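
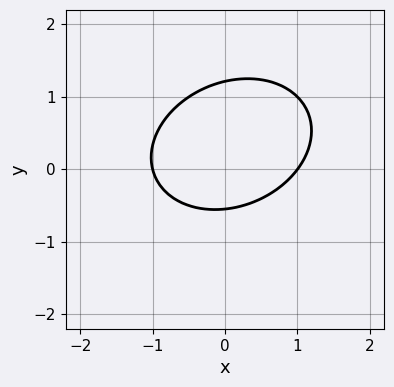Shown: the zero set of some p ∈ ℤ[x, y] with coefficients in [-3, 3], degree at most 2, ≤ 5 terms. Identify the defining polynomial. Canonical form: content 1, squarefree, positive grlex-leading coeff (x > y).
2*x^2 - x*y + 3*y^2 - 2*y - 2

The degree is 2 — no degree-1 curve has this shape.
Reading off the gridlines: among the integer gridlines, it crosses the x-axis at x ∈ {-1, 1}.
Assembling these constraints gives the stated polynomial.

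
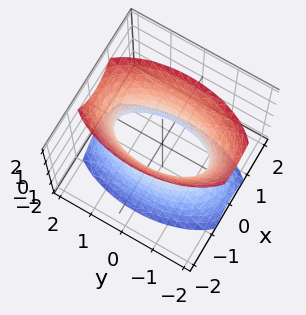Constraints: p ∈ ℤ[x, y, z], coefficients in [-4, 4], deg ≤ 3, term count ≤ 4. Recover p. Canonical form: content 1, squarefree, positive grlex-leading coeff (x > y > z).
3*x^2 + y^2 - z^2 - 2

deg p = 2.
Symmetries: the x ↦ −x reflection is a symmetry, so x appears only in even powers; it's symmetric under z → −z, forcing even powers of z; the y ↦ −y reflection is a symmetry, so y appears only in even powers.
From the axis intercepts and sections: it misses every integer gridline on the z-axis.
These observations pin down the coefficients.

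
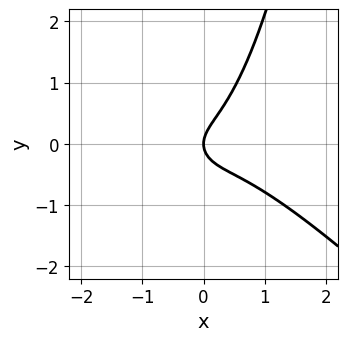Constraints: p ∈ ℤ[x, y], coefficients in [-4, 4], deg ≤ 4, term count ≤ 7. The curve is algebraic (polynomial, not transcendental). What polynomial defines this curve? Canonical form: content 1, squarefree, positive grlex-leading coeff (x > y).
3*x^3 + 3*x^2*y + x*y - 3*y^2 + 2*x

Degree: the shape is more complex than any degree-2 curve, so deg p = 3.
Observable constraints: it crosses the y-axis at the gridline y = 0; one x-axis crossing is at x = 0.
Together with the visible shape, these determine p as stated.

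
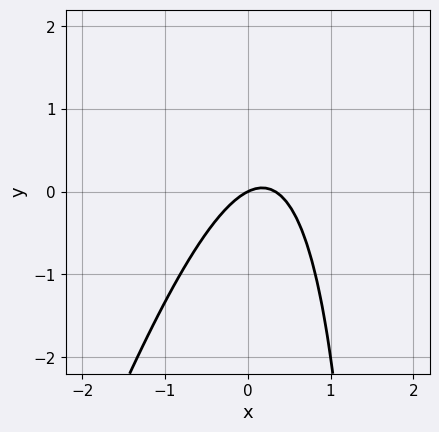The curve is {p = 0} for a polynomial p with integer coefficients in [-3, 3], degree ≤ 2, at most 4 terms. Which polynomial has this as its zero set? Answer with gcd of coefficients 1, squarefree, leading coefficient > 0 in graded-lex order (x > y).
3*x^2 - x*y - x + 2*y

Degree: a generic line meets the curve in up to 2 points, so deg p = 2.
From the axis intercepts and sections: one x-axis crossing is at x = 0; it crosses the y-axis at the gridline y = 0.
Solving for integer coefficients yields p as stated.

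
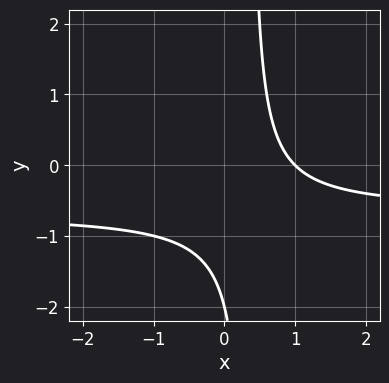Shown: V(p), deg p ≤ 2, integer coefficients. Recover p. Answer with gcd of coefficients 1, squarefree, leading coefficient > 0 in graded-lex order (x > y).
3*x*y + 2*x - y - 2

1. deg p = 2. No degree-1 curve has this shape.
2. Against the integer gridlines: it meets the y-axis at y = -2 (among the integer gridlines); one x-axis crossing is at x = 1.
3. Solving for integer coefficients yields p as stated.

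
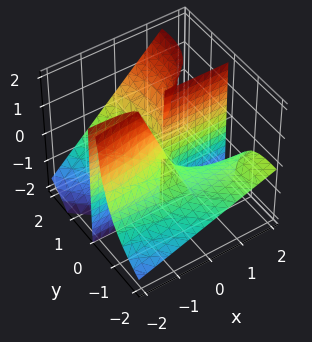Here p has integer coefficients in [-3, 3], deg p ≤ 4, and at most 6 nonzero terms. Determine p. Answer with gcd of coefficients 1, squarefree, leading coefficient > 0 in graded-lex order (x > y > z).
2*x*y^2 + y^3 - 3*y^2*z + 2*x*y

(a) deg p = 3. A generic line meets the surface in up to 3 points.
(b) From the axis intercepts and sections: the visible z-axis segment lies entirely on the surface; every point of the x-axis in the box is on the surface; it meets the y-axis at y = 0 (among the integer gridlines).
(c) These observations pin down the coefficients.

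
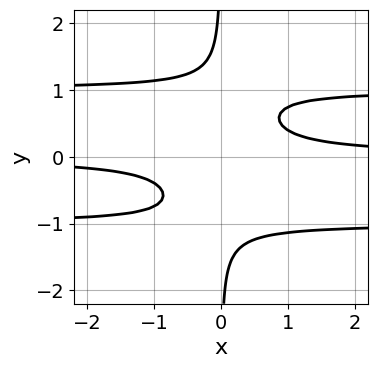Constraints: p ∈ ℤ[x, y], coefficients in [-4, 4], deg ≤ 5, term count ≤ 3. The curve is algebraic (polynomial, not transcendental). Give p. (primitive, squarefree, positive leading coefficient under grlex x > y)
First, degree: a generic line meets the curve in up to 4 points, so deg p = 4.
Then, reading off the gridlines: no x-intercept at any integer in the box; the curve avoids every integer y-axis point in the box.
Finally, these observations pin down the coefficients.

3*x*y^3 - 3*x*y + 1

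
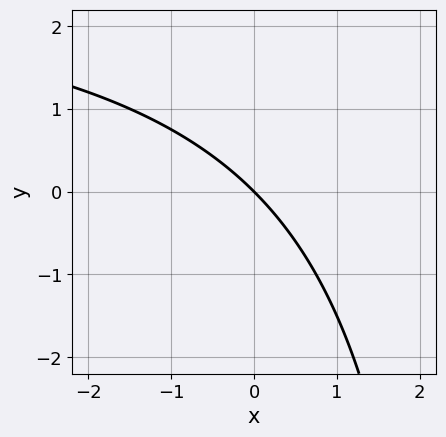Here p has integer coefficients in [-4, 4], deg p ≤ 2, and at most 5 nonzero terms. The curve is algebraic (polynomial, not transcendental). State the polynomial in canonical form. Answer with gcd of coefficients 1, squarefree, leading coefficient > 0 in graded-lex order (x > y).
1. The degree is 2 — no degree-1 curve has this shape.
2. Checking where it meets the axes: one y-axis crossing is at y = 0; it crosses the x-axis at the gridline x = 0.
3. These observations pin down the coefficients.

x*y - 3*x - 3*y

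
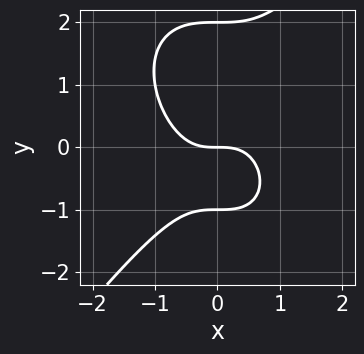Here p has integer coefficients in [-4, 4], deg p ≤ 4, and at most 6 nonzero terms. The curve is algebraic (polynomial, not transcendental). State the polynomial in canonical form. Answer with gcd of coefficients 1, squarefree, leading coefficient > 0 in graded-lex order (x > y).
2*x^3 - y^3 + y^2 + 2*y

(a) The degree is 3 — the shape is more complex than any degree-2 curve.
(b) Reading off the gridlines: the y-axis gridline crossings are at y ∈ {-1, 0, 2}; it crosses the x-axis at the gridline x = 0.
(c) Fitting integer coefficients to these (and the overall shape) gives p.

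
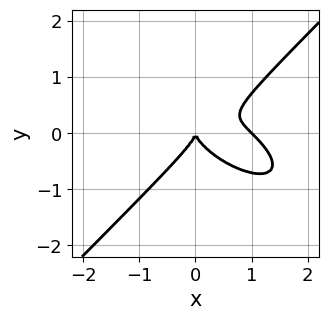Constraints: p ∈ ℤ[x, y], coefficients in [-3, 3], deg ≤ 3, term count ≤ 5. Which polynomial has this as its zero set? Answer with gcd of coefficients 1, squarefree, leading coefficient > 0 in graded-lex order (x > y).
The degree is 3 — the shape is more complex than any degree-2 curve.
Reading off the gridlines: among the integer gridlines, it crosses the x-axis at x ∈ {0, 1}; one y-axis crossing is at y = 0.
Matching integer coefficients to the picture gives p.

x^3 + x^2*y - 2*y^3 - x^2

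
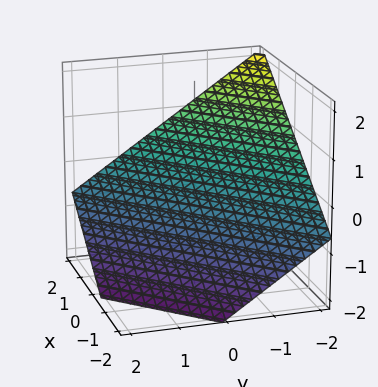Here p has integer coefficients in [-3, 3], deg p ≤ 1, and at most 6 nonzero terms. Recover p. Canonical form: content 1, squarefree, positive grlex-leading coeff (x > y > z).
2*x - 2*y - 3*z - 2

First, degree: every cross-section is a straight line — this is a plane, so deg p = 1.
Then, from the visible intercepts: it meets the x-axis at x = 1 (among the integer gridlines); it meets the y-axis at y = -1 (among the integer gridlines).
Finally, together with the visible shape, these determine p as stated.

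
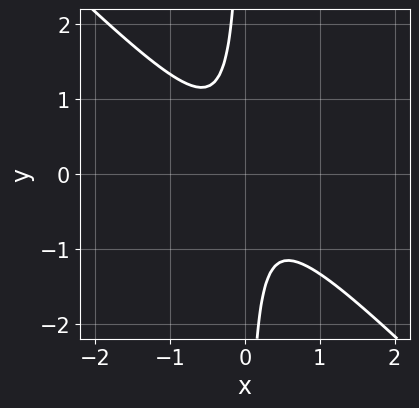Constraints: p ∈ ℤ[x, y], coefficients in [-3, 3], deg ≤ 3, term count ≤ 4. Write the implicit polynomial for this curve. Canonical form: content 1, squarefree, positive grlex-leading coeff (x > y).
1. The degree is 2 — a generic line meets the curve in up to 2 points.
2. Checking where it meets the axes: it misses every integer gridline on the x-axis; no y-intercept at any integer in the box.
3. The integer polynomial consistent with all of this is the stated p.

3*x^2 + 3*x*y + 1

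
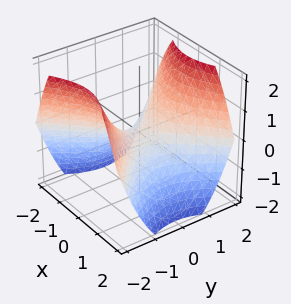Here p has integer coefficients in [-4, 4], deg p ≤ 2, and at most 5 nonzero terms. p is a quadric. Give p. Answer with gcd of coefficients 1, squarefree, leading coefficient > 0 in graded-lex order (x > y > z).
2*x^2 - 2*y^2 + 3*z

1. The degree is 2 — a hyperbolic paraboloid; a quadric.
2. Symmetries: the y ↦ −y reflection is a symmetry, so y appears only in even powers; mirror symmetry x ↦ −x ⇒ only even powers of x.
3. From the visible intercepts: it crosses the y-axis at the gridline y = 0; one z-axis crossing is at z = 0; one x-axis crossing is at x = 0.
4. Together with the visible shape, these determine p as stated.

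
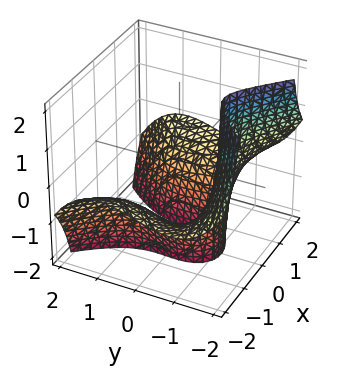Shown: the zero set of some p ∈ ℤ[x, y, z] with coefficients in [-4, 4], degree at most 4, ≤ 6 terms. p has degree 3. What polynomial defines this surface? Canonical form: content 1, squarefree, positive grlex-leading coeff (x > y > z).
First, the degree is 3 — no degree-2 surface has this shape.
Then, reading off the gridlines: it misses every integer gridline on the z-axis; no x-intercept at any integer in the box.
Finally, solving for integer coefficients yields p as stated.

x^2*y - 3*x^2*z - 2*y^3 - 3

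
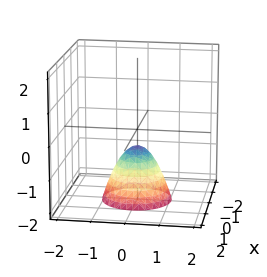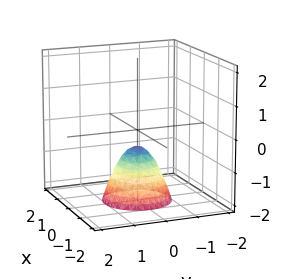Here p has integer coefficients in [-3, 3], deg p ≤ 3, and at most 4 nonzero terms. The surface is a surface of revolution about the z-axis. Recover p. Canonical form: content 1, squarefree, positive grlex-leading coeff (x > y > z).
3*x^2 + 3*y^2 + 2*z + 1

(a) The degree is 2 — no degree-1 surface has this shape.
(b) By symmetry, the surface is invariant under rotation about z: p = q(x² + y², z).
(c) Against the integer gridlines: it misses every integer gridline on the x-axis; a circular section at z = -1 has radius between 0 and 1; no y-intercept at any integer in the box.
(d) These observations pin down the coefficients.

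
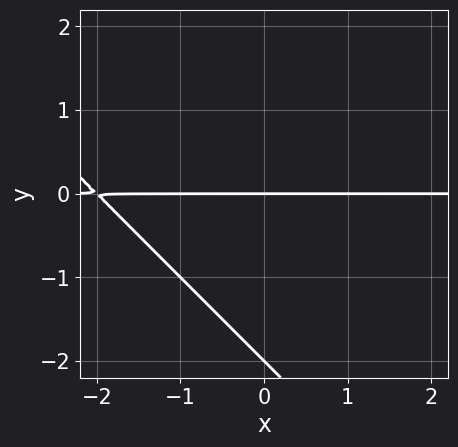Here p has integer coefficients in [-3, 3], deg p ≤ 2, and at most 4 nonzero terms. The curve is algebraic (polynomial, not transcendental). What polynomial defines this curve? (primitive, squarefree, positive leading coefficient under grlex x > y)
(a) deg p = 2.
(b) From the axis intercepts and sections: the y-axis gridline crossings are at y ∈ {-2, 0}; the visible x-axis segment lies entirely on the curve.
(c) Putting this together gives p.

x*y + y^2 + 2*y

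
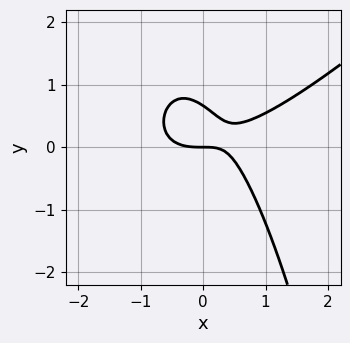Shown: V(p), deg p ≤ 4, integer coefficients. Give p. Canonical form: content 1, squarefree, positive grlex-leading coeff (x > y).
First, deg p = 3. A generic line meets the curve in up to 3 points.
Next, from the axis intercepts and sections: one y-axis crossing is at y = 0; it meets the x-axis at x = 0 (among the integer gridlines).
Finally, these observations pin down the coefficients.

2*x^3 - 2*x^2*y - 2*x*y - 3*y^2 + 2*y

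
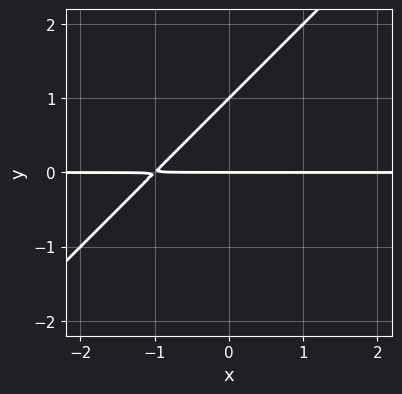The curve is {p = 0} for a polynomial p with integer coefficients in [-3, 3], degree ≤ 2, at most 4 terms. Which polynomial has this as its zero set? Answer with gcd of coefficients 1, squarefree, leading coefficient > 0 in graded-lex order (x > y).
1. The degree is 2 — a generic line meets the curve in up to 2 points.
2. Checking where it meets the axes: the y-axis gridline crossings are at y ∈ {0, 1}; the visible x-axis segment lies entirely on the curve.
3. Fitting integer coefficients to these (and the overall shape) gives p.

x*y - y^2 + y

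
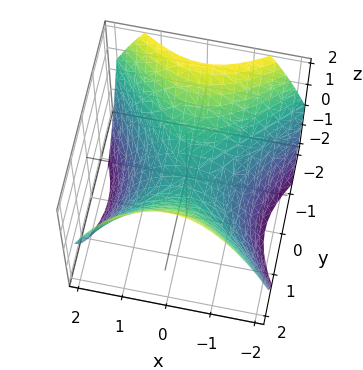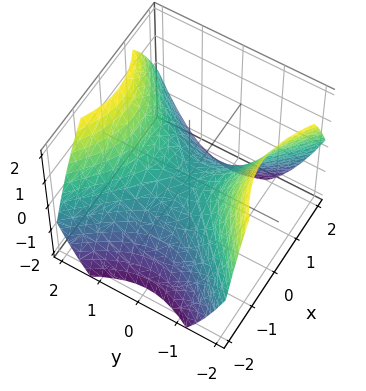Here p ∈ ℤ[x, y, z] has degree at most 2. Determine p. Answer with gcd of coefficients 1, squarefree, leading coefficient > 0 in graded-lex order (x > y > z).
2*x^2 - 2*y^2 + 3*z

1. deg p = 2. A saddle surface; a quadric.
2. Symmetries: the x ↦ −x reflection is a symmetry, so x appears only in even powers; the y ↦ −y reflection is a symmetry, so y appears only in even powers.
3. Observable constraints: it meets the x-axis at x = 0 (among the integer gridlines); it meets the z-axis at z = 0 (among the integer gridlines); one y-axis crossing is at y = 0.
4. Together with the visible shape, these determine p as stated.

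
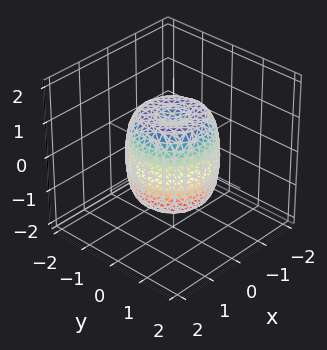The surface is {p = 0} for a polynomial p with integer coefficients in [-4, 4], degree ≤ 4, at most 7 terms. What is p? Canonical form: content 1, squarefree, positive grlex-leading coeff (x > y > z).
(a) deg p = 4.
(b) By symmetry, the surface is invariant under rotation about z: p = q(x² + y², z).
(c) Reading off the gridlines: among the integer gridlines, it crosses the z-axis at z ∈ {-1, 1}; a circular section at z = 1 has radius exactly 1.
(d) The integer polynomial consistent with all of this is the stated p.

2*x^4 + 4*x^2*y^2 + 2*y^4 - 2*x^2 - 2*y^2 + z^2 - 1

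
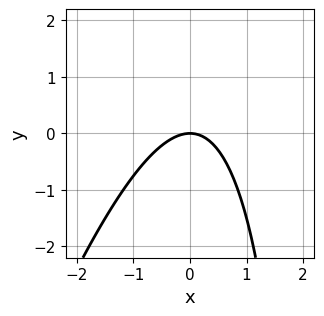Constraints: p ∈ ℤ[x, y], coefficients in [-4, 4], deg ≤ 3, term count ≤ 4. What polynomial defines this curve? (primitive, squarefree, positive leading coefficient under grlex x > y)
3*x^2 - x*y + 3*y

(a) The degree is 2 — the shape is more complex than any degree-1 curve.
(b) Checking where it meets the axes: it meets the y-axis at y = 0 (among the integer gridlines); it meets the x-axis at x = 0 (among the integer gridlines).
(c) Assembling these constraints gives the stated polynomial.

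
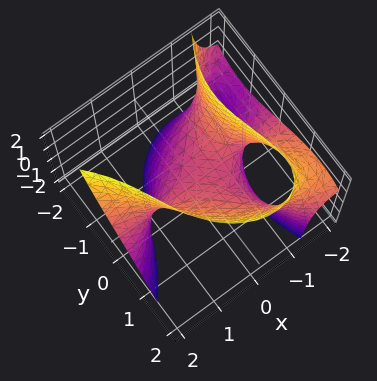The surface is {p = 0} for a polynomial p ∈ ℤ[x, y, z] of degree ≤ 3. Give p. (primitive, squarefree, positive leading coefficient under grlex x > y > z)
(a) Degree: the shape is more complex than any degree-2 surface, so deg p = 3.
(b) Observable constraints: one z-axis crossing is at z = 0; every point of the x-axis in the box is on the surface; it crosses the y-axis at the gridline y = 0.
(c) These observations pin down the coefficients.

2*x^2*z + y^3 + 3*x*y + y - 3*z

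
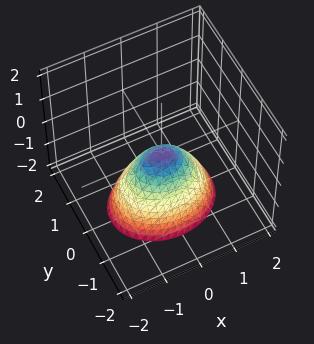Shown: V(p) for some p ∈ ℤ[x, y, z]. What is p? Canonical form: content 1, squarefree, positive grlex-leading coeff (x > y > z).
2*x^2 + 3*y^2 + 2*z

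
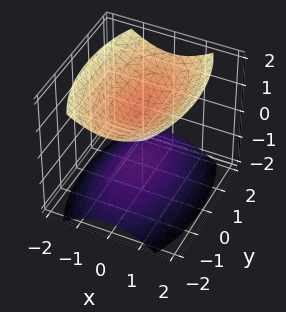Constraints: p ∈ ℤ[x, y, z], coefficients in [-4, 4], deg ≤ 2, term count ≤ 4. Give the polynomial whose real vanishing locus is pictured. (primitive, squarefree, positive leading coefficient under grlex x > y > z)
3*x^2 + y^2 - 3*z^2 + 3

1. The picture has 2 separate pieces. Treating them together as one polynomial.
2. The degree is 2 — two sheets facing apart; a quadric.
3. Symmetries: mirror symmetry x ↦ −x ⇒ only even powers of x; mirror symmetry y ↦ −y ⇒ only even powers of y; mirror symmetry z ↦ −z ⇒ only even powers of z.
4. Against the integer gridlines: it misses every integer gridline on the x-axis; among the integer gridlines, it crosses the z-axis at z ∈ {-1, 1}; it misses every integer gridline on the y-axis.
5. Fitting integer coefficients to these (and the overall shape) gives p.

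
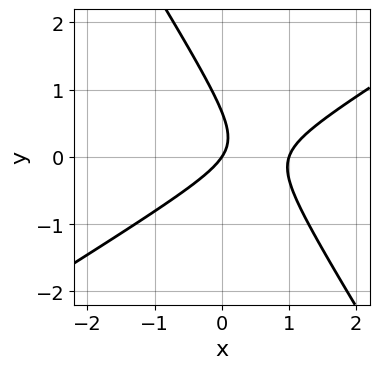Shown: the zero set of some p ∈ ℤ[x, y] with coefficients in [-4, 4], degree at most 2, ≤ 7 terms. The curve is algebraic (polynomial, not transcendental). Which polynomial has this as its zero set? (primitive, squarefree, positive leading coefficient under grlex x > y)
(a) deg p = 2.
(b) From the axis intercepts and sections: the x-axis gridline crossings are at x ∈ {0, 1}; it meets the y-axis at y = 0 (among the integer gridlines).
(c) Together with the visible shape, these determine p as stated.

3*x^2 - 3*x*y - 3*y^2 - 3*x + 2*y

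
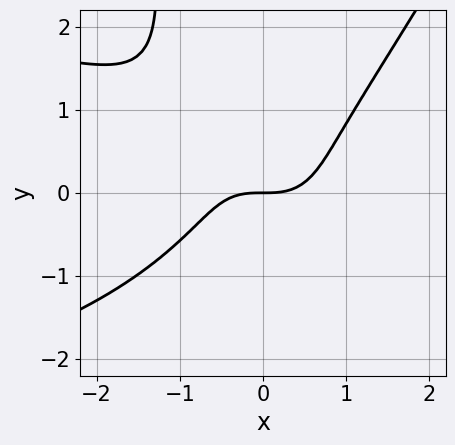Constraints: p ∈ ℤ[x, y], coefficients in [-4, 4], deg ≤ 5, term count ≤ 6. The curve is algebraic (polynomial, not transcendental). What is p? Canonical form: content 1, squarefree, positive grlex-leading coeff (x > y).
1. The degree is 4 — a generic line meets the curve in up to 4 points.
2. Against the integer gridlines: it crosses the y-axis at the gridline y = 0; it crosses the x-axis at the gridline x = 0.
3. Fitting integer coefficients to these (and the overall shape) gives p.

2*x^2*y^2 - x*y^3 + 2*x^3 - 2*y^3 - 2*y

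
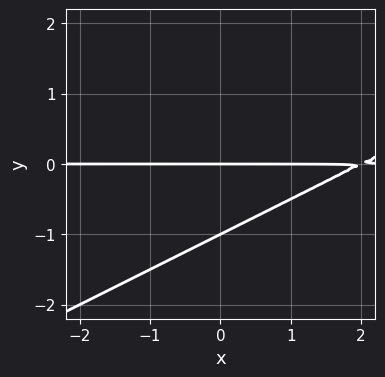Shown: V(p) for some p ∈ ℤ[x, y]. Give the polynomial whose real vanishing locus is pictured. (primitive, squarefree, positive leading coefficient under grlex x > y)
1. deg p = 2. No degree-1 curve has this shape.
2. Reading off the gridlines: the visible x-axis segment lies entirely on the curve; the y-axis gridline crossings are at y ∈ {-1, 0}.
3. Matching integer coefficients to the picture gives p.

x*y - 2*y^2 - 2*y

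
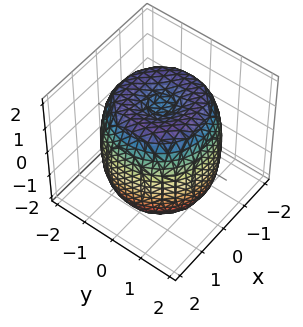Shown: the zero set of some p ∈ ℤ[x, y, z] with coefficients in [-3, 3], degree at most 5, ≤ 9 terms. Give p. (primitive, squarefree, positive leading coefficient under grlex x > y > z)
The degree is 4 — the shape is more complex than any degree-3 surface.
Symmetry: every cross-section ⟂ z is a circle, so x, y appear only via x² + y².
From the visible intercepts: a circular section at z = 1 has radius between 1 and 2.
Assembling these constraints gives the stated polynomial.

x^4 + 2*x^2*y^2 + y^4 - 2*x^2 - 2*y^2 + z^2 - 2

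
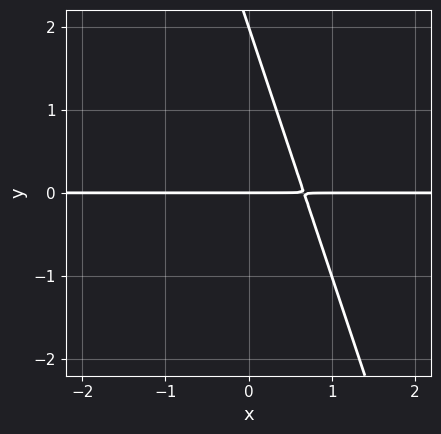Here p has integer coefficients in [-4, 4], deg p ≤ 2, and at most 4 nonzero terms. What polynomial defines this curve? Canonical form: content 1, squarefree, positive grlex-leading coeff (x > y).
deg p = 2. The shape is more complex than any degree-1 curve.
Checking where it meets the axes: every point of the x-axis in the box is on the curve; the y-axis gridline crossings are at y ∈ {0, 2}.
Together with the visible shape, these determine p as stated.

3*x*y + y^2 - 2*y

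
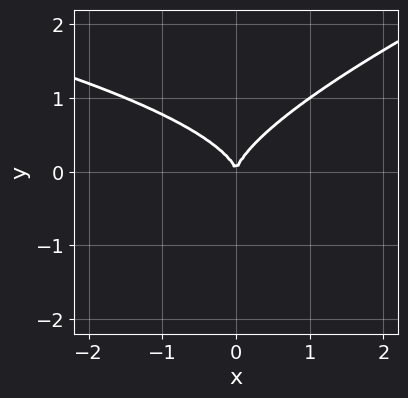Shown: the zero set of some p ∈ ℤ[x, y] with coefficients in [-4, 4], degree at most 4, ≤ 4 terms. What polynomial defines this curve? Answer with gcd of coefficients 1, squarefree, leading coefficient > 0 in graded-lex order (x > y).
deg p = 3. The shape is more complex than any degree-2 curve.
From the axis intercepts and sections: it crosses the x-axis at the gridline x = 0; it crosses the y-axis at the gridline y = 0.
Putting this together gives p.

x*y^2 - 3*y^3 + 2*x^2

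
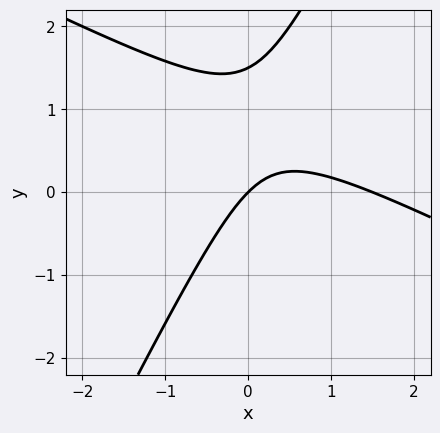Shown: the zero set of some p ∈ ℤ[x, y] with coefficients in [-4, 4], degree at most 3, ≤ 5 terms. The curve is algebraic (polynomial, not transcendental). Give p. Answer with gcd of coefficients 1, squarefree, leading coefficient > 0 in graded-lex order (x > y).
2*x^2 + 3*x*y - 2*y^2 - 3*x + 3*y

First, the degree is 2 — a generic line meets the curve in up to 2 points.
Then, checking where it meets the axes: it crosses the y-axis at the gridline y = 0; one x-axis crossing is at x = 0.
Finally, these observations pin down the coefficients.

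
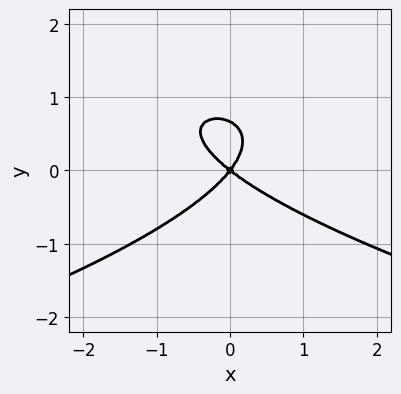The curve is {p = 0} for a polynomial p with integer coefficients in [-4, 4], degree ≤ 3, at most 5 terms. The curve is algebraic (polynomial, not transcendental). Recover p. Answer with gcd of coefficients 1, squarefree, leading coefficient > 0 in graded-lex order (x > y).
First, degree: no degree-2 curve has this shape, so deg p = 3.
Then, checking where it meets the axes: it crosses the x-axis at the gridline x = 0; it meets the y-axis at y = 0 (among the integer gridlines).
Finally, matching integer coefficients to the picture gives p.

3*y^3 + 2*x^2 + x*y - 2*y^2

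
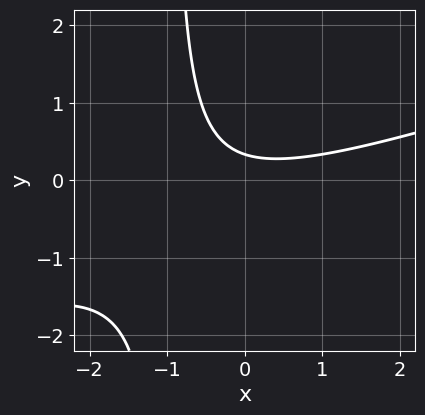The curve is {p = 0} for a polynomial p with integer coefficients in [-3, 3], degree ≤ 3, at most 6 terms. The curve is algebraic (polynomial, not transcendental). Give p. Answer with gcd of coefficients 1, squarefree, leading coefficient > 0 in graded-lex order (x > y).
Degree: the shape is more complex than any degree-1 curve, so deg p = 2.
From the axis intercepts and sections: it misses every integer gridline on the x-axis.
Putting this together gives p.

x^2 - 3*x*y - 3*y + 1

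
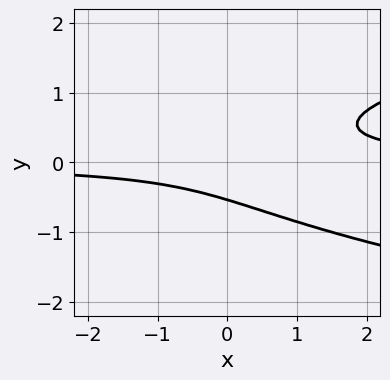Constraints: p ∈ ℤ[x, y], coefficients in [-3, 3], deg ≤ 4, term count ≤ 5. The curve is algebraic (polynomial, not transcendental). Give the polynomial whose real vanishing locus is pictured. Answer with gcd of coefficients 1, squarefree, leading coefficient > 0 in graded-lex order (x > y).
3*y^3 - 2*x*y + y + 1

1. The degree is 3 — no degree-2 curve has this shape.
2. Checking where it meets the axes: no x-intercept at any integer in the box.
3. Fitting integer coefficients to these (and the overall shape) gives p.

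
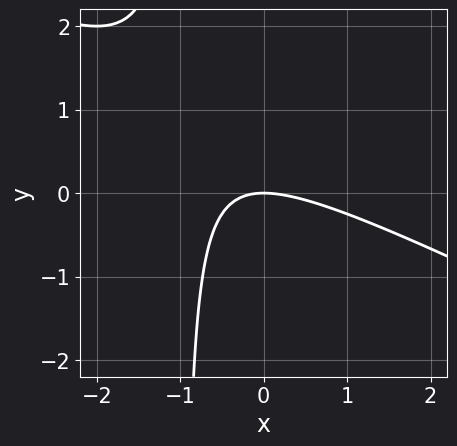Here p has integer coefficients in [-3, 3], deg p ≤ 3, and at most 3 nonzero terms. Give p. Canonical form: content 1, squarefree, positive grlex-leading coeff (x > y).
x^2 + 2*x*y + 2*y

First, the degree is 2 — no degree-1 curve has this shape.
Next, from the axis intercepts and sections: it crosses the x-axis at the gridline x = 0; it meets the y-axis at y = 0 (among the integer gridlines).
Finally, these observations pin down the coefficients.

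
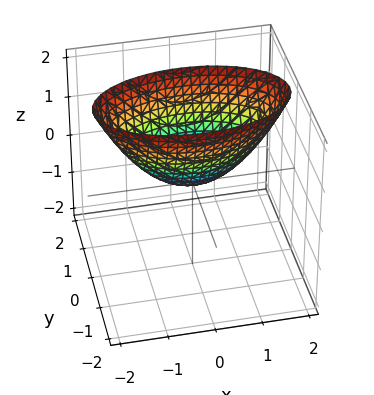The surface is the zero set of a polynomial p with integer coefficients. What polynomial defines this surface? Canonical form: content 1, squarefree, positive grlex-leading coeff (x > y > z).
x^2 + 3*y^2 - 2*z

1. The degree is 2 — a paraboloid; a quadric.
2. Symmetries: mirror symmetry y ↦ −y ⇒ only even powers of y; the x ↦ −x reflection is a symmetry, so x appears only in even powers.
3. From the visible intercepts: it crosses the x-axis at the gridline x = 0; it crosses the z-axis at the gridline z = 0; it meets the y-axis at y = 0 (among the integer gridlines).
4. These observations pin down the coefficients.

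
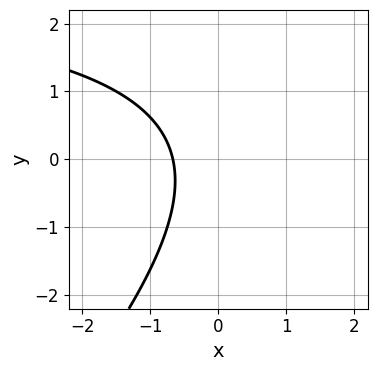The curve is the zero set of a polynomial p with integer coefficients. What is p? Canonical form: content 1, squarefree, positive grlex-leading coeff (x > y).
1. The degree is 2 — a generic line meets the curve in up to 2 points.
2. Against the integer gridlines: it misses every integer gridline on the y-axis.
3. Putting this together gives p.

x*y - y^2 - 3*x - 2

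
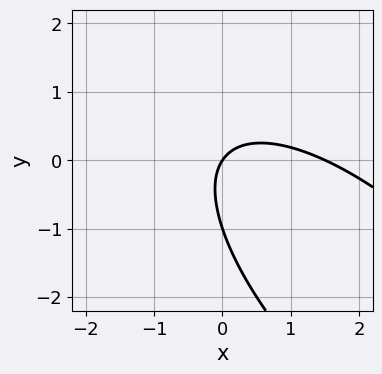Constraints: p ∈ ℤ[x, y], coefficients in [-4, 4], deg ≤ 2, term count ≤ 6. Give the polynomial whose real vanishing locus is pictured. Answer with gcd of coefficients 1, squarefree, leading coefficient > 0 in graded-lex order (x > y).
2*x^2 + 3*x*y + 2*y^2 - 3*x + 2*y

First, the degree is 2 — no degree-1 curve has this shape.
Next, observable constraints: it crosses the x-axis at the gridline x = 0; the y-axis gridline crossings are at y ∈ {-1, 0}.
Finally, putting this together gives p.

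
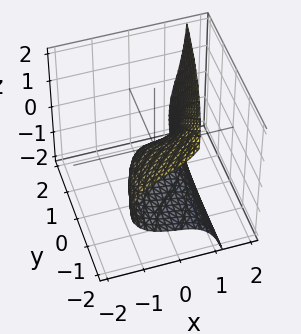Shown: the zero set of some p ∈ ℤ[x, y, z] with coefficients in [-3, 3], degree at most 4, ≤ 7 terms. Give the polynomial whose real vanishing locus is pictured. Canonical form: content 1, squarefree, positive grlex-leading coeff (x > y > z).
2*x^3 + 2*x*z^2 - y*z - 3*z^2 - 2*y

deg p = 3. A generic line meets the surface in up to 3 points.
From the visible intercepts: one z-axis crossing is at z = 0; one x-axis crossing is at x = 0.
Assembling these constraints gives the stated polynomial.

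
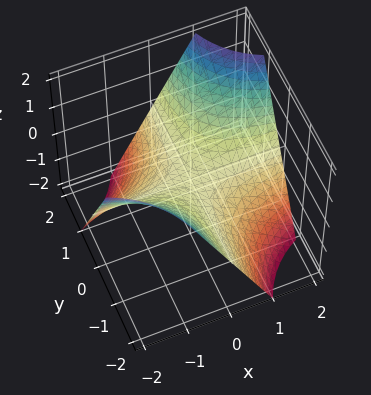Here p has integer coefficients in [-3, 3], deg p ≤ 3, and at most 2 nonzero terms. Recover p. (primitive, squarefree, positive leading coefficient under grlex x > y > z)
1. The degree is 2 — a hyperbolic paraboloid; a quadric.
2. Observable constraints: the visible y-axis segment lies entirely on the surface; every point of the x-axis in the box is on the surface.
3. The integer polynomial consistent with all of this is the stated p.

x*y - z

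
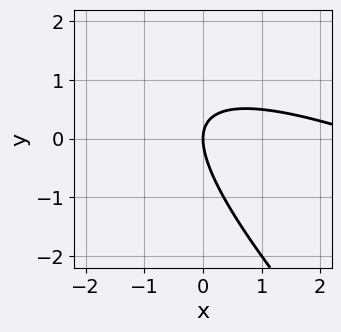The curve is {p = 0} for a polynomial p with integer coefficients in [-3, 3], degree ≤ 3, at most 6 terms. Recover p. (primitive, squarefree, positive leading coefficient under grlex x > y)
x^2 + 3*x*y + 2*y^2 - 3*x

1. The degree is 2 — a generic line meets the curve in up to 2 points.
2. From the axis intercepts and sections: it meets the x-axis at x = 0 (among the integer gridlines); it meets the y-axis at y = 0 (among the integer gridlines).
3. The integer polynomial consistent with all of this is the stated p.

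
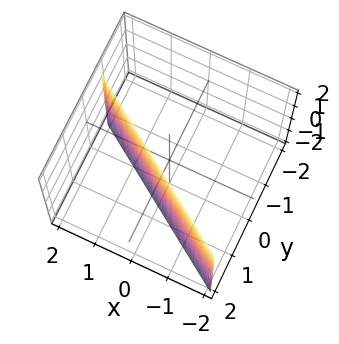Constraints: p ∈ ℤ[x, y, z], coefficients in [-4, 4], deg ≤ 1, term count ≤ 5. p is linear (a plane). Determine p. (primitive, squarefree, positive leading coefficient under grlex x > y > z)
2*x + 3*y - 2

(a) Degree: the surface is flat (a plane), so deg p = 1.
(b) Reading off the gridlines: it meets the x-axis at x = 1 (among the integer gridlines); the surface avoids every integer z-axis point in the box.
(c) Assembling these constraints gives the stated polynomial.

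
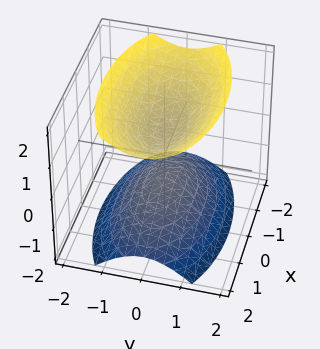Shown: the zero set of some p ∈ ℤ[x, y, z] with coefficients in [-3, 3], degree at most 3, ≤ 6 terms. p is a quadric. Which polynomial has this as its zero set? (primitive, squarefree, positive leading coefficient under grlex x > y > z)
x^2 + 3*y^2 - 2*z^2 + 1

1. The picture has 2 separate pieces.
2. Degree: two sheets facing apart; a quadric, so deg p = 2.
3. Symmetries: it's symmetric under x → −x, forcing even powers of x; it's symmetric under z → −z, forcing even powers of z; the y ↦ −y reflection is a symmetry, so y appears only in even powers.
4. Against the integer gridlines: the surface avoids every integer y-axis point in the box; it misses every integer gridline on the x-axis.
5. Fitting integer coefficients to these (and the overall shape) gives p.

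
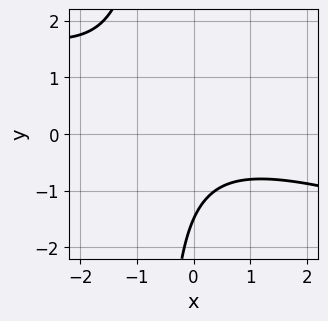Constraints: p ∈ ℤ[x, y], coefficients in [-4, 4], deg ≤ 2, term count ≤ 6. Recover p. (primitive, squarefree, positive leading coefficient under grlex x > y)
x^2 + 3*x*y + 2*y + 3

(a) The degree is 2 — no degree-1 curve has this shape.
(b) Against the integer gridlines: no x-intercept at any integer in the box.
(c) Fitting integer coefficients to these (and the overall shape) gives p.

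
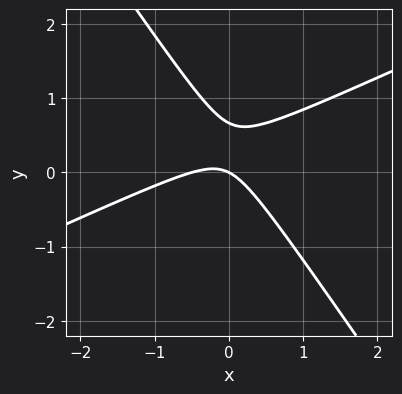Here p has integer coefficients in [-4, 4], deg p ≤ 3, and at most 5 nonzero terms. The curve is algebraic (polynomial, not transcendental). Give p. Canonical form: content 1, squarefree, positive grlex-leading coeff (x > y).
1. Degree: the shape is more complex than any degree-1 curve, so deg p = 2.
2. Observable constraints: it crosses the y-axis at the gridline y = 0; it meets the x-axis at x = 0 (among the integer gridlines).
3. Fitting integer coefficients to these (and the overall shape) gives p.

2*x^2 - 3*x*y - 3*y^2 + x + 2*y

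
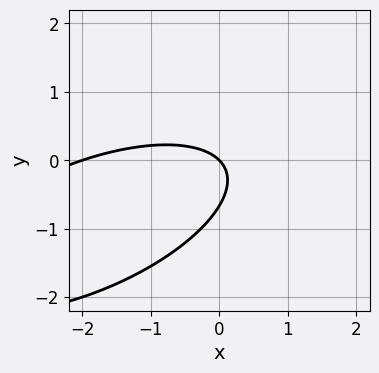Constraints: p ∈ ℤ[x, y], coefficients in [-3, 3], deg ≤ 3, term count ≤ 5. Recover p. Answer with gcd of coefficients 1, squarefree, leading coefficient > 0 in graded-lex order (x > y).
x^2 - 2*x*y + 3*y^2 + 2*x + 2*y

(a) Degree: a generic line meets the curve in up to 2 points, so deg p = 2.
(b) Reading off the gridlines: the x-axis gridline crossings are at x ∈ {-2, 0}; one y-axis crossing is at y = 0.
(c) These observations pin down the coefficients.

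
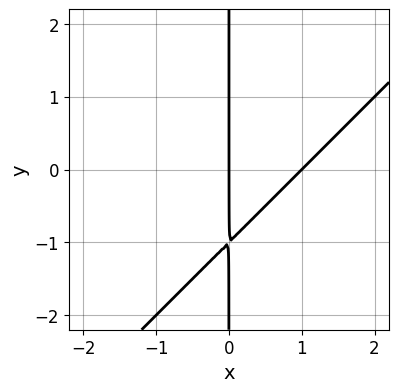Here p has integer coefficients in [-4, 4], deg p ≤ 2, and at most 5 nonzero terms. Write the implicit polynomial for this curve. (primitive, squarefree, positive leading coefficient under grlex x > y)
x^2 - x*y - x

1. The degree is 2 — no degree-1 curve has this shape.
2. Observable constraints: the visible y-axis segment lies entirely on the curve; the x-axis gridline crossings are at x ∈ {0, 1}.
3. Matching integer coefficients to the picture gives p.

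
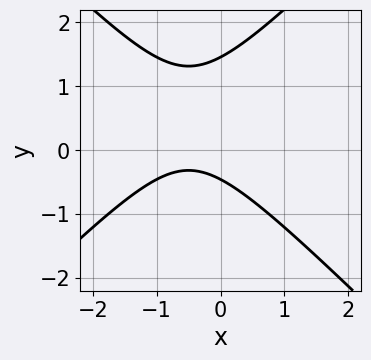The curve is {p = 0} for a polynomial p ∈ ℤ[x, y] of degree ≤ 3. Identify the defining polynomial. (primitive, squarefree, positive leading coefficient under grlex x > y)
First, deg p = 2. No degree-1 curve has this shape.
Then, from the visible intercepts: no x-intercept at any integer in the box.
Finally, assembling these constraints gives the stated polynomial.

3*x^2 - 3*y^2 + 3*x + 3*y + 2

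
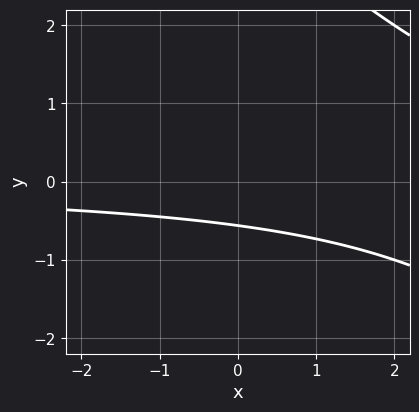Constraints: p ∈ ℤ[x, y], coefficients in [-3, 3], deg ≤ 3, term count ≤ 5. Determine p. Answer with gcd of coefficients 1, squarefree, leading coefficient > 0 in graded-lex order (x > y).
x*y + y^2 - 3*y - 2

1. deg p = 2. A generic line meets the curve in up to 2 points.
2. Reading off the gridlines: it misses every integer gridline on the x-axis.
3. Matching integer coefficients to the picture gives p.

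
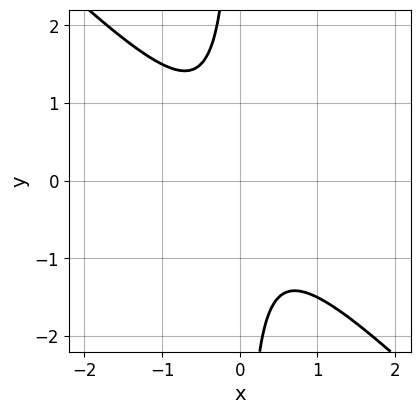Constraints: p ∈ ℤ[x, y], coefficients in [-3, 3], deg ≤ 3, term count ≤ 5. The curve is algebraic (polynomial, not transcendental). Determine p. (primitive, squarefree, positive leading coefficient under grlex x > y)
1. The degree is 2 — no degree-1 curve has this shape.
2. Observable constraints: no y-intercept at any integer in the box; no x-intercept at any integer in the box.
3. Assembling these constraints gives the stated polynomial.

2*x^2 + 2*x*y + 1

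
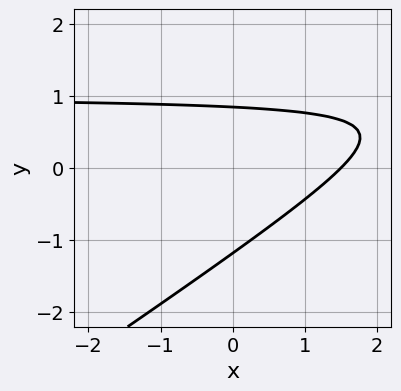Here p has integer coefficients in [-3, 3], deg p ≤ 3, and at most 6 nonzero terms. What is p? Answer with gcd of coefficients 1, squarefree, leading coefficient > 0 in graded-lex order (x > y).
The degree is 2 — no degree-1 curve has this shape.
Solving for integer coefficients yields p as stated.

2*x*y - 3*y^2 - 2*x - y + 3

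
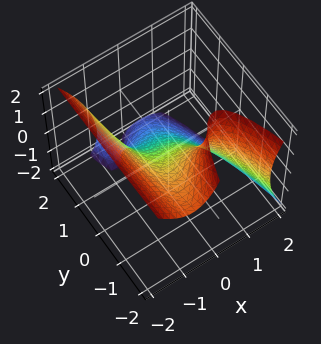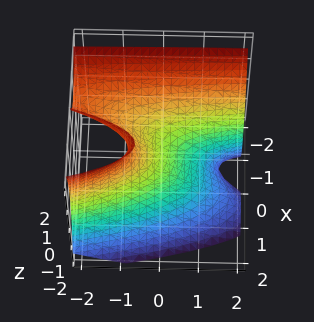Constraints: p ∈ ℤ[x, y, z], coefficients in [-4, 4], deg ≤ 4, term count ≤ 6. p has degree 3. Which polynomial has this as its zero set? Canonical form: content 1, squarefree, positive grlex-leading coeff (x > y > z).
(a) deg p = 3. A generic line meets the surface in up to 3 points.
(b) Observable constraints: one y-axis crossing is at y = 0; it meets the x-axis at x = 0 (among the integer gridlines); it meets the z-axis at z = 0 (among the integer gridlines).
(c) Solving for integer coefficients yields p as stated.

2*x^3 - x*z^2 + x*y + 2*y + 2*z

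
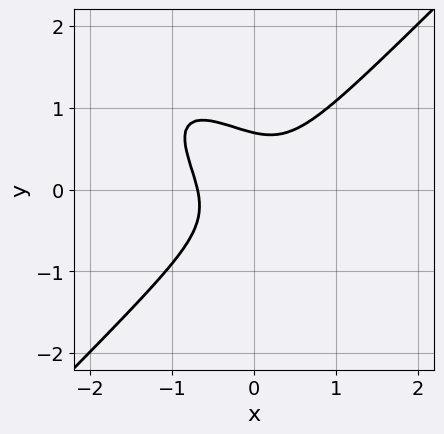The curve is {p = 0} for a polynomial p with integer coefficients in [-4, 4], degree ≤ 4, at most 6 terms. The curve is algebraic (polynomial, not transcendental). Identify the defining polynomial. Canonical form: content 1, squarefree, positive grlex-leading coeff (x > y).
3*x^3 + 2*x^2*y - 2*x*y^2 - 3*y^3 + 1

First, the degree is 3 — the shape is more complex than any degree-2 curve.
Finally, matching integer coefficients to the picture gives p.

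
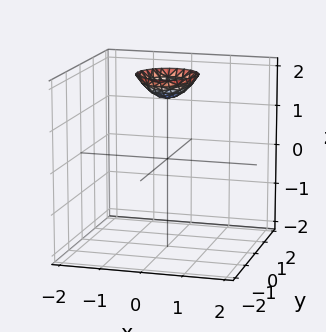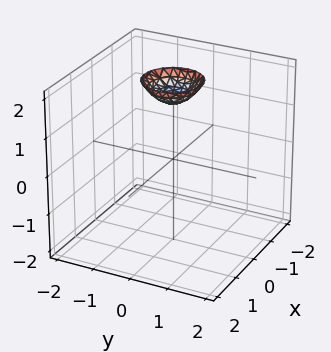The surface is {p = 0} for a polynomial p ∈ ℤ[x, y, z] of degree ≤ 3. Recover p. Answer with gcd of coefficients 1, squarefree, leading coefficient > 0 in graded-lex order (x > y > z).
Degree: the shape is more complex than any degree-1 surface, so deg p = 2.
Symmetries: the surface is invariant under rotation about z: p = q(x² + y², z).
From the axis intercepts and sections: the surface avoids every integer x-axis point in the box; a circular section at z = 2 has radius between 0 and 1.
Together with the visible shape, these determine p as stated.

2*x^2 + 2*y^2 - 2*z + 3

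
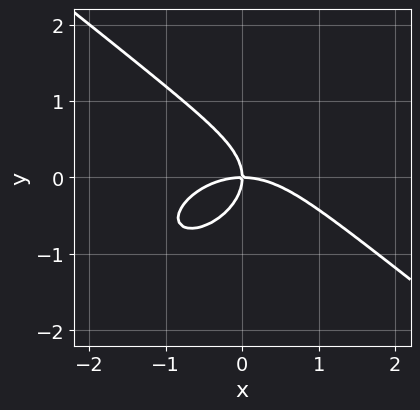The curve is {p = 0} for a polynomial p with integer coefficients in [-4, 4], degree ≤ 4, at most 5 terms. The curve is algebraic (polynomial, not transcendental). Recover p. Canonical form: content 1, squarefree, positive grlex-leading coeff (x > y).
x^3 + 2*y^3 + 2*x*y

First, degree: no degree-2 curve has this shape, so deg p = 3.
Next, against the integer gridlines: it meets the y-axis at y = 0 (among the integer gridlines); it meets the x-axis at x = 0 (among the integer gridlines).
Finally, matching integer coefficients to the picture gives p.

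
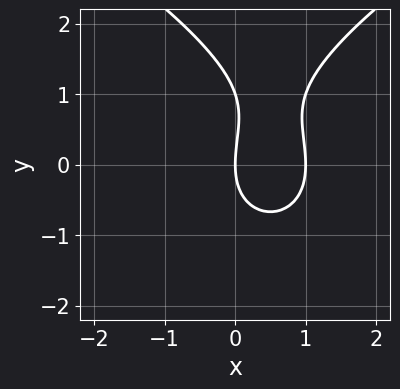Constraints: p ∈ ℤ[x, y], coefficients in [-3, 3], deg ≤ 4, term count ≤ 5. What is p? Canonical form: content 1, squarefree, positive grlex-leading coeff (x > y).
y^3 - 3*x^2 - y^2 + 3*x

1. The degree is 3 — the shape is more complex than any degree-2 curve.
2. From the visible intercepts: among the integer gridlines, it crosses the x-axis at x ∈ {0, 1}; the y-axis gridline crossings are at y ∈ {0, 1}.
3. Putting this together gives p.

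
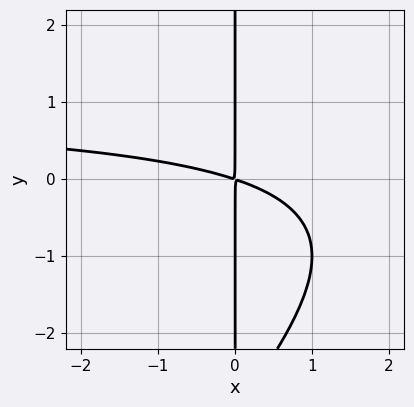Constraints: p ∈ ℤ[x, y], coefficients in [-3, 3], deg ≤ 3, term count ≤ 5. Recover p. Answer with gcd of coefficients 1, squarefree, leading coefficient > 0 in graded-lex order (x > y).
x^2*y - x*y^2 - x^2 - 3*x*y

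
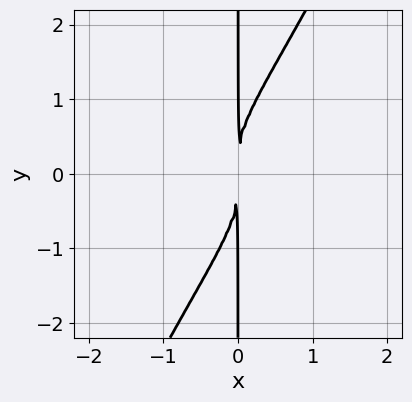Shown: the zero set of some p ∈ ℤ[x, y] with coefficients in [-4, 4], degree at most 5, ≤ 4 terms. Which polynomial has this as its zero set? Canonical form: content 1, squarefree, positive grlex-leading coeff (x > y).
(a) Degree: the shape is more complex than any degree-3 curve, so deg p = 4.
(b) Checking where it meets the axes: every point of the y-axis in the box is on the curve.
(c) The integer polynomial consistent with all of this is the stated p.

2*x^2*y^2 - x*y^3 + 2*x^2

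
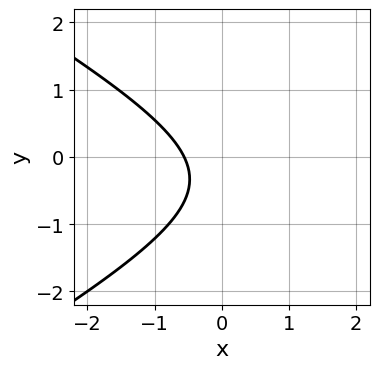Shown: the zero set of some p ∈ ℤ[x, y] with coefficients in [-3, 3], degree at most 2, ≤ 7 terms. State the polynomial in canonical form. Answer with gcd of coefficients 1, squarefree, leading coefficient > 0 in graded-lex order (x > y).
x^2 - 3*y^2 - 3*x - 2*y - 2

(a) deg p = 2. A generic line meets the curve in up to 2 points.
(b) From the visible intercepts: it misses every integer gridline on the y-axis.
(c) These observations pin down the coefficients.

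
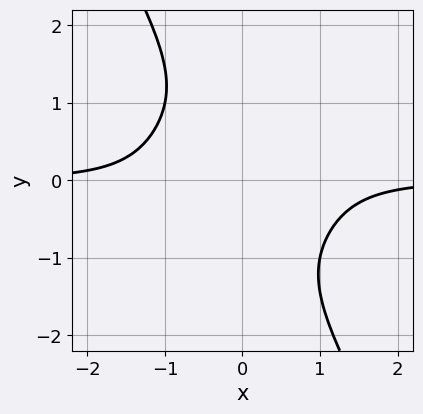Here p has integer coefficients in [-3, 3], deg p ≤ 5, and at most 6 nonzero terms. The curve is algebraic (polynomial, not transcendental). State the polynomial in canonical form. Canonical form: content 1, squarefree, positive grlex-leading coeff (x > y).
3*x^3*y + x*y^3 + y^4 + 3

First, degree: the shape is more complex than any degree-3 curve, so deg p = 4.
Next, checking where it meets the axes: no y-intercept at any integer in the box; it misses every integer gridline on the x-axis.
Finally, assembling these constraints gives the stated polynomial.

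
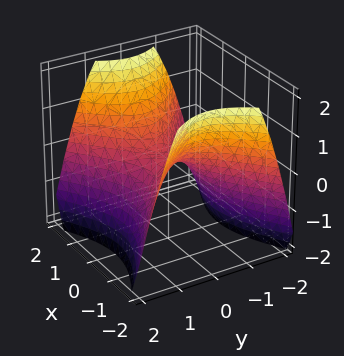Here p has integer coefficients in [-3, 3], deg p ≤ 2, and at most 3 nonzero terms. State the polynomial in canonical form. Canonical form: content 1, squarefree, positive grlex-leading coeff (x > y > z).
First, degree: a hyperbolic paraboloid; a quadric, so deg p = 2.
Next, symmetries: mirror symmetry y ↦ −y ⇒ only even powers of y; it's symmetric under x → −x, forcing even powers of x.
Then, checking where it meets the axes: it meets the y-axis at y = 0 (among the integer gridlines); it crosses the z-axis at the gridline z = 0.
Finally, together with the visible shape, these determine p as stated.

2*x^2 - 3*y^2 - 3*z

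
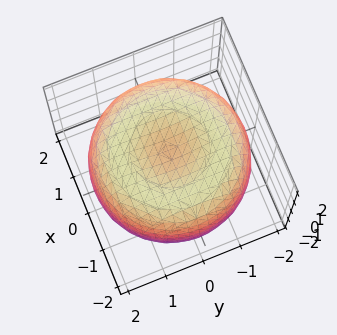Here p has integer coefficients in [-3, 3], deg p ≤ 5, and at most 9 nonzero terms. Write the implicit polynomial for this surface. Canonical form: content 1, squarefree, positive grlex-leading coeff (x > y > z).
x^4 + 2*x^2*y^2 + y^4 - 3*x^2 - 3*y^2 + 3*z^2 - 3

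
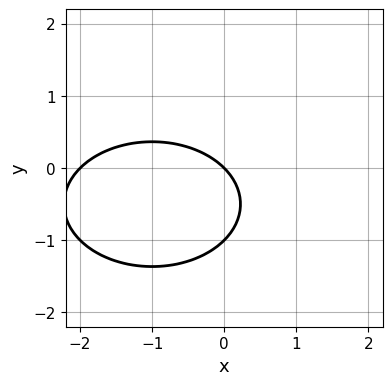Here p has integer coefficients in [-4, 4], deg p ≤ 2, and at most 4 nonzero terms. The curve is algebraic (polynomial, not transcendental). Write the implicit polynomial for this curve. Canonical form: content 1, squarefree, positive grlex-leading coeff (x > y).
deg p = 2. A generic line meets the curve in up to 2 points.
Against the integer gridlines: among the integer gridlines, it crosses the y-axis at y ∈ {-1, 0}; the x-axis gridline crossings are at x ∈ {-2, 0}.
These observations pin down the coefficients.

x^2 + 2*y^2 + 2*x + 2*y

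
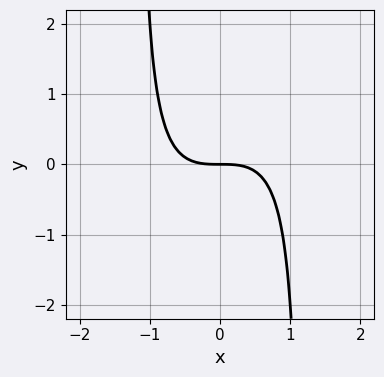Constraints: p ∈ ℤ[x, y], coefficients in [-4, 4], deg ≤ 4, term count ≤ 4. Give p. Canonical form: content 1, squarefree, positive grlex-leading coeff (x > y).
1. Degree: the shape is more complex than any degree-2 curve, so deg p = 3.
2. Checking where it meets the axes: it meets the x-axis at x = 0 (among the integer gridlines); it crosses the y-axis at the gridline y = 0.
3. These observations pin down the coefficients.

2*x^3 - 2*x^2*y + 3*y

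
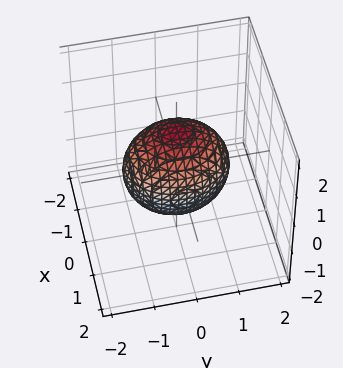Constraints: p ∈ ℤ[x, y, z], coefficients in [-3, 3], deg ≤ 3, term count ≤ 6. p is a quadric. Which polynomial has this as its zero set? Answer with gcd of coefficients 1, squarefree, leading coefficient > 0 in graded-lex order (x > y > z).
(a) deg p = 2. A closed, bounded, convex surface; a quadric.
(b) Symmetries: mirror symmetry y ↦ −y ⇒ only even powers of y; the z ↦ −z reflection is a symmetry, so z appears only in even powers; mirror symmetry x ↦ −x ⇒ only even powers of x.
(c) From the axis intercepts and sections: the x-axis gridline crossings are at x ∈ {-1, 1}.
(d) Assembling these constraints gives the stated polynomial.

3*x^2 + 2*y^2 + 2*z^2 - 3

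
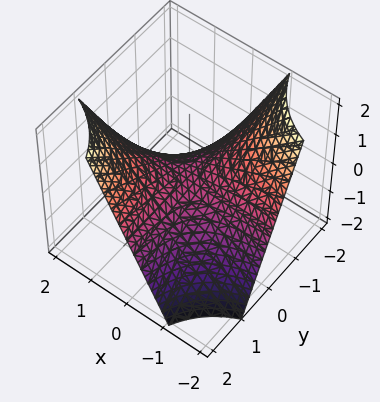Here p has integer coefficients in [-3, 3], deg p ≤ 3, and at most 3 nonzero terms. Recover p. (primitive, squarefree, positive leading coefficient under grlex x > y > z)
(a) deg p = 2. A hyperbolic paraboloid; a quadric.
(b) Against the integer gridlines: it crosses the z-axis at the gridline z = 0; every point of the y-axis in the box is on the surface.
(c) Solving for integer coefficients yields p as stated. Check: (2, 0, 0) on the x-axis lies on the surface, and p(2, 0, 0) = 0. ✓

x*y - z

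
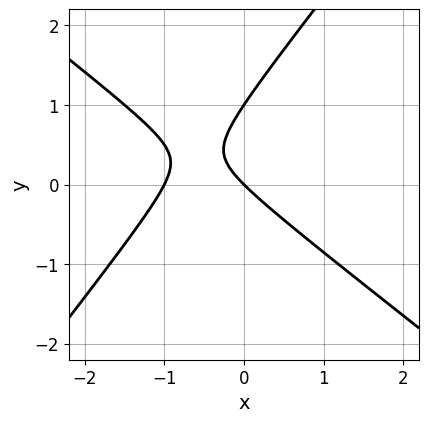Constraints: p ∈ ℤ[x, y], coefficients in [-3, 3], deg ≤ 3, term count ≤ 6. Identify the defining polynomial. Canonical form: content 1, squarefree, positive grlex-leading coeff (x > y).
2*x^2 + x*y - 2*y^2 + 2*x + 2*y

First, deg p = 2. The shape is more complex than any degree-1 curve.
Next, observable constraints: among the integer gridlines, it crosses the y-axis at y ∈ {0, 1}; among the integer gridlines, it crosses the x-axis at x ∈ {-1, 0}.
Finally, together with the visible shape, these determine p as stated.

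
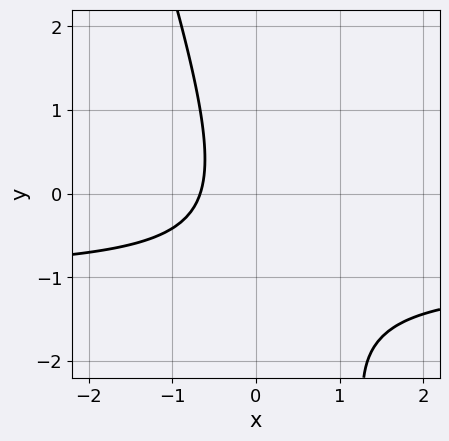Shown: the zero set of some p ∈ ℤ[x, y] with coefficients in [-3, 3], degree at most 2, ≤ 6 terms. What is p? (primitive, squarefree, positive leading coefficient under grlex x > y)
deg p = 2. No degree-1 curve has this shape.
Checking where it meets the axes: the curve avoids every integer y-axis point in the box.
The integer polynomial consistent with all of this is the stated p.

3*x*y + y^2 + 3*x + y + 2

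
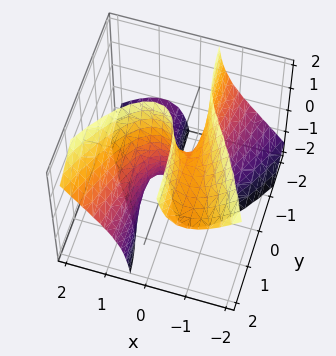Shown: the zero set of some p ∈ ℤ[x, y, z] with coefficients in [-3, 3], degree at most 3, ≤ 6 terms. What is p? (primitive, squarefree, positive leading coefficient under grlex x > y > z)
3*x^3 - 3*x*y*z - x*z^2 - 2*y

1. Degree: the shape is more complex than any degree-2 surface, so deg p = 3.
2. Against the integer gridlines: it meets the y-axis at y = 0 (among the integer gridlines); the visible z-axis segment lies entirely on the surface.
3. Assembling these constraints gives the stated polynomial.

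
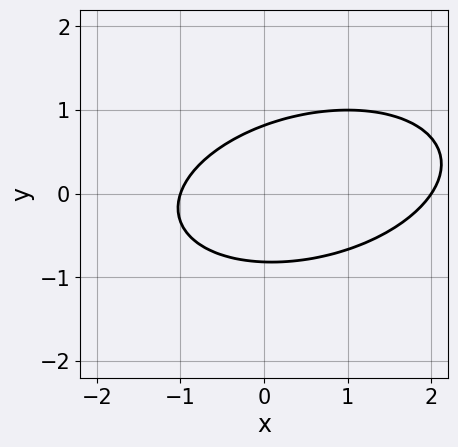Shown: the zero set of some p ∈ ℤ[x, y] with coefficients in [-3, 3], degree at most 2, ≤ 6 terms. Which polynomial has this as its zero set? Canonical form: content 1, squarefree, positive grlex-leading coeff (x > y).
First, the degree is 2 — a generic line meets the curve in up to 2 points.
Next, against the integer gridlines: the x-axis gridline crossings are at x ∈ {-1, 2}.
Finally, putting this together gives p.

x^2 - x*y + 3*y^2 - x - 2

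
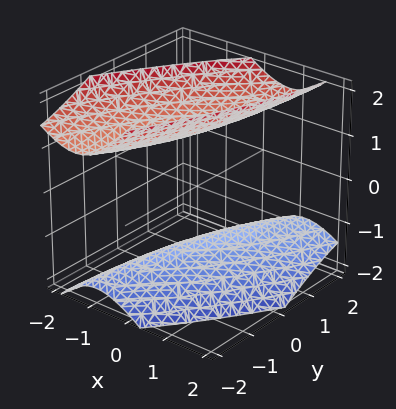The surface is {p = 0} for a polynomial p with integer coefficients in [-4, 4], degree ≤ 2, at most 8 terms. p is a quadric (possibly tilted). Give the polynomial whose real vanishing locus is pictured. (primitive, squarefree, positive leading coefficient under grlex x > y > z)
1. The picture has 2 separate pieces. They look like related sheets of one shape, so recover p as a whole.
2. The degree is 2 — no degree-1 surface has this shape.
3. Against the integer gridlines: no x-intercept at any integer in the box; the surface avoids every integer y-axis point in the box.
4. Assembling these constraints gives the stated polynomial.

3*x^2 - 3*x*y + x*z + y^2 - 2*z^2 + 3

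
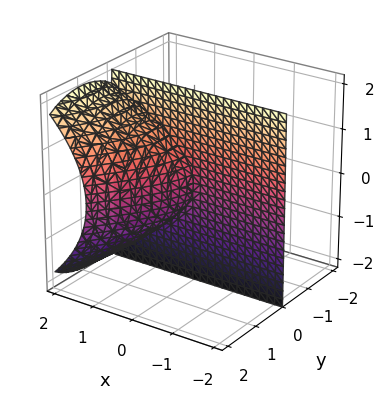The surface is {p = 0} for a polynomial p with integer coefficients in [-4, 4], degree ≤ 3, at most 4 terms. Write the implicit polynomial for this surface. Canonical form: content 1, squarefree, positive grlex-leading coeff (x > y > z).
2*x*y^2 - 2*y^3 - 2*y*z^2 + 3*x*y

The degree is 3 — no degree-2 surface has this shape.
From the axis intercepts and sections: it crosses the y-axis at the gridline y = 0; the visible x-axis segment lies entirely on the surface.
The integer polynomial consistent with all of this is the stated p. Check: (0, 0, -1) on the z-axis lies on the surface, and p(0, 0, -1) = 0. ✓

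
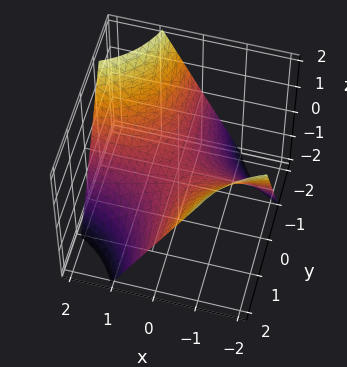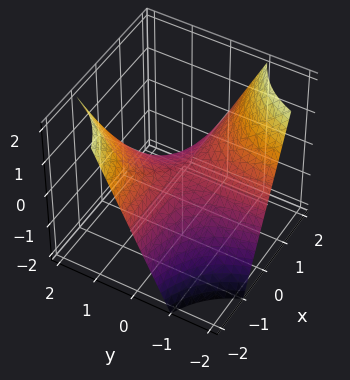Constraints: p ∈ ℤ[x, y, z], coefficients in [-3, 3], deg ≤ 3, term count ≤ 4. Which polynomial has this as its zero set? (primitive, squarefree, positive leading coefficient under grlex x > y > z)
x*y + z

First, degree: a hyperbolic paraboloid; a quadric, so deg p = 2.
Next, reading off the gridlines: every point of the x-axis in the box is on the surface; the visible y-axis segment lies entirely on the surface.
Finally, matching integer coefficients to the picture gives p.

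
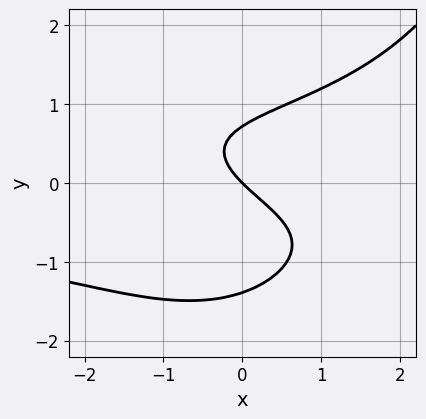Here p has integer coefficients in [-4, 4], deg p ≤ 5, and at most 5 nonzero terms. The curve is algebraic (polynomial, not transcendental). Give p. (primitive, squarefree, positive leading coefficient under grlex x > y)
1. The degree is 4 — the shape is more complex than any degree-3 curve.
2. From the axis intercepts and sections: it crosses the y-axis at the gridline y = 0; one x-axis crossing is at x = 0.
3. Together with the visible shape, these determine p as stated.

x^2*y^2 - 3*y^3 - 2*y^2 + 3*x + 3*y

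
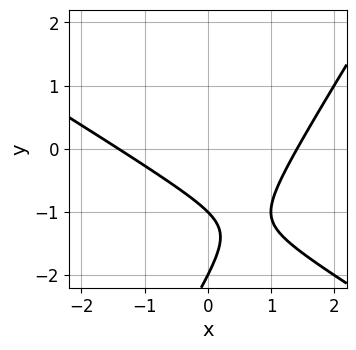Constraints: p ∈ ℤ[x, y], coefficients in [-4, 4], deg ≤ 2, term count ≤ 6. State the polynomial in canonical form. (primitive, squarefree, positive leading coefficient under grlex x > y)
x^2 + x*y - y^2 - 3*y - 2

(a) deg p = 2. No degree-1 curve has this shape.
(b) Against the integer gridlines: among the integer gridlines, it crosses the y-axis at y ∈ {-2, -1}.
(c) The integer polynomial consistent with all of this is the stated p.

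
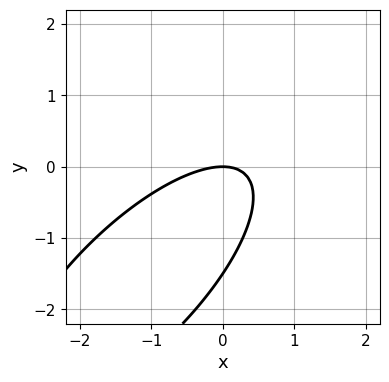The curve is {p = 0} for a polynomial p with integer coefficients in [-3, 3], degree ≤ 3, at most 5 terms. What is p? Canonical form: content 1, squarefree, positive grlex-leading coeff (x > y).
2*x^2 - 3*x*y + 2*y^2 + 3*y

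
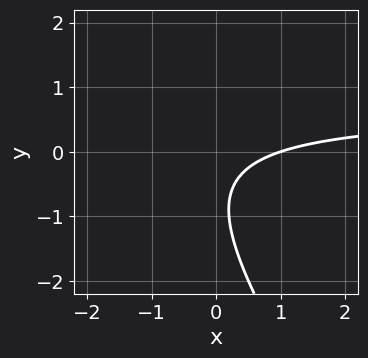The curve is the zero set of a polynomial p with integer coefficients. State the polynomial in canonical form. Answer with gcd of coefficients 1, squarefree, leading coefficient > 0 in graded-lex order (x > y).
3*x*y + 2*y^2 - 2*x + 3*y + 2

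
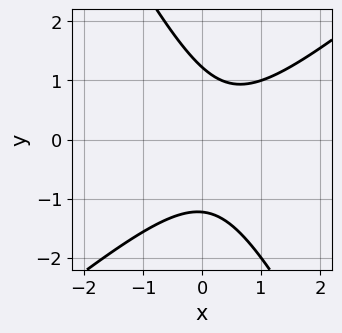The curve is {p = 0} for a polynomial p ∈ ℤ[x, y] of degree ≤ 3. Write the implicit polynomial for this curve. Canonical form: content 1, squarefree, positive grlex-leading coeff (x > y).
3*x^2 - 2*x*y - 2*y^2 - 2*x + 3

First, degree: the shape is more complex than any degree-1 curve, so deg p = 2.
Then, from the axis intercepts and sections: it misses every integer gridline on the x-axis.
Finally, solving for integer coefficients yields p as stated.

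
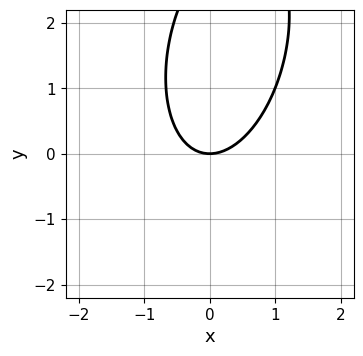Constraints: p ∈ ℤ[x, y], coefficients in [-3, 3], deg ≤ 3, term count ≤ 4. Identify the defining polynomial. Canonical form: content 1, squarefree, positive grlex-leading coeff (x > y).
3*x^2 - x*y + y^2 - 3*y

1. deg p = 2. The shape is more complex than any degree-1 curve.
2. Against the integer gridlines: one y-axis crossing is at y = 0; it crosses the x-axis at the gridline x = 0.
3. Assembling these constraints gives the stated polynomial.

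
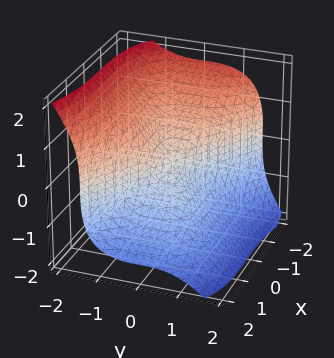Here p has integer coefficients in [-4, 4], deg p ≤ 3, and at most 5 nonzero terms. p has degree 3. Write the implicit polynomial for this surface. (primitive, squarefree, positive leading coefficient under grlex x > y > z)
(a) Degree: a generic line meets the surface in up to 3 points, so deg p = 3.
(b) Observable constraints: one x-axis crossing is at x = 0; it meets the y-axis at y = 0 (among the integer gridlines); it meets the z-axis at z = 0 (among the integer gridlines).
(c) Together with the visible shape, these determine p as stated.

x^3 + 3*y^3 + 2*z^3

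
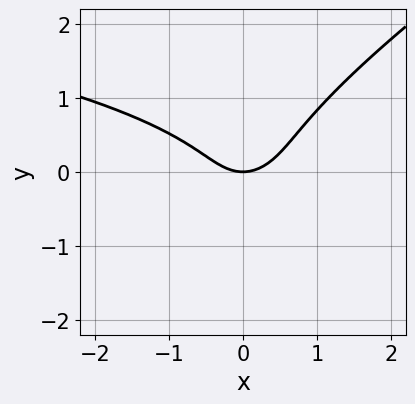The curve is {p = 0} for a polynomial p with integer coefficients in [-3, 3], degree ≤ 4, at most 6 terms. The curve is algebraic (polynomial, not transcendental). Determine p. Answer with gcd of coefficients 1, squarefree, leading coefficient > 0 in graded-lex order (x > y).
2*x*y^2 - 3*y^3 + 2*x^2 - 2*y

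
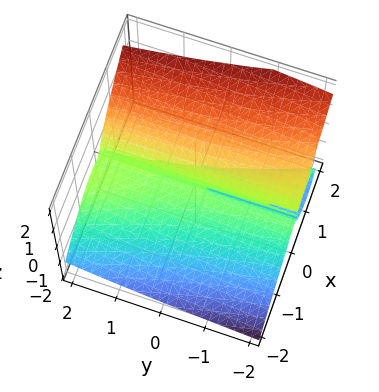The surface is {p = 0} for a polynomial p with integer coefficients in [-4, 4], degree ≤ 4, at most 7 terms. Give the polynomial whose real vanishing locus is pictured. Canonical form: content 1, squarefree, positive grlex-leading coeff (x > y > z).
First, deg p = 3. No degree-2 surface has this shape.
Then, observable constraints: it crosses the x-axis at the gridline x = 0; it crosses the z-axis at the gridline z = 0.
Finally, putting this together gives p. Check: (0, -2, 0) on the y-axis lies on the surface, and p(0, -2, 0) = 0. ✓

2*x^3 + x^2*y - x^2*z - 2*z^3 + 3*x*z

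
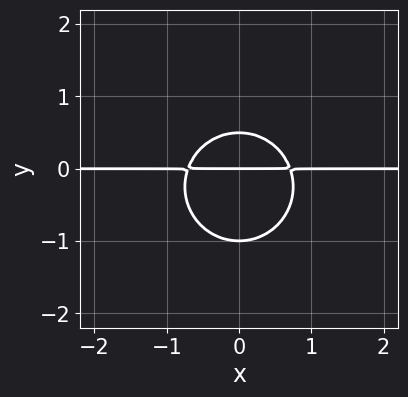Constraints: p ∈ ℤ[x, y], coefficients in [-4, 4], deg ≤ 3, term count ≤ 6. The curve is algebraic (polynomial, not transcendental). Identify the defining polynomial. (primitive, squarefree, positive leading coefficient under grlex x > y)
Degree: the shape is more complex than any degree-2 curve, so deg p = 3.
Symmetries: mirror symmetry x ↦ −x ⇒ only even powers of x.
Observable constraints: the visible x-axis segment lies entirely on the curve; among the integer gridlines, it crosses the y-axis at y ∈ {-1, 0}.
Solving for integer coefficients yields p as stated.

2*x^2*y + 2*y^3 + y^2 - y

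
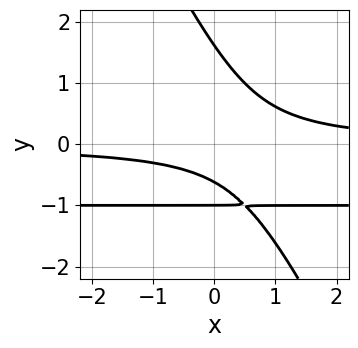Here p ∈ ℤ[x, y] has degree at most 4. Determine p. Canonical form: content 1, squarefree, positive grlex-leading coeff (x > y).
2*x*y^2 + y^3 + 2*x*y - 2*y - 1

1. Degree: no degree-2 curve has this shape, so deg p = 3.
2. Observable constraints: one y-axis crossing is at y = -1; it misses every integer gridline on the x-axis.
3. Putting this together gives p.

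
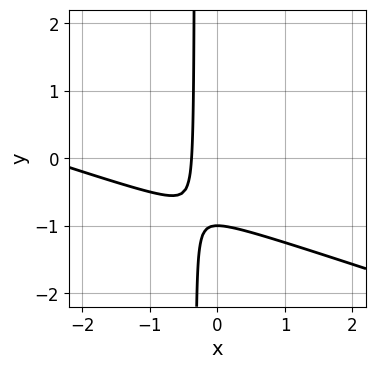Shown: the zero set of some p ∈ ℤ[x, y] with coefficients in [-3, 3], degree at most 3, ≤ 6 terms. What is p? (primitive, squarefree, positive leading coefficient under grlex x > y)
x^2 + 3*x*y + 3*x + y + 1

Degree: a generic line meets the curve in up to 2 points, so deg p = 2.
Checking where it meets the axes: it meets the y-axis at y = -1 (among the integer gridlines).
The integer polynomial consistent with all of this is the stated p.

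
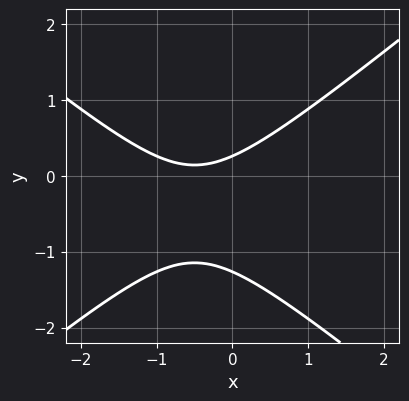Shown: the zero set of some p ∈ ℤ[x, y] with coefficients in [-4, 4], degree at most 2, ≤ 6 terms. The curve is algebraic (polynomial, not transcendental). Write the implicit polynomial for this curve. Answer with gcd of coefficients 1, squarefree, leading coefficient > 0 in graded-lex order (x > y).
2*x^2 - 3*y^2 + 2*x - 3*y + 1

First, the degree is 2 — no degree-1 curve has this shape.
Next, from the visible intercepts: it misses every integer gridline on the x-axis.
Finally, matching integer coefficients to the picture gives p.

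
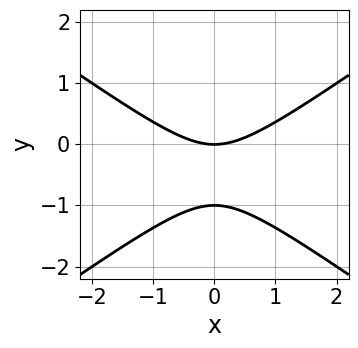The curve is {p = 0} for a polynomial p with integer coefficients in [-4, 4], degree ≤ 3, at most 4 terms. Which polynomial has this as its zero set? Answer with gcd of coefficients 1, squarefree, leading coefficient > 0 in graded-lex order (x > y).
x^2 - 2*y^2 - 2*y

deg p = 2.
Symmetries: mirror symmetry x ↦ −x ⇒ only even powers of x.
Observable constraints: the y-axis gridline crossings are at y ∈ {-1, 0}; it crosses the x-axis at the gridline x = 0.
Solving for integer coefficients yields p as stated.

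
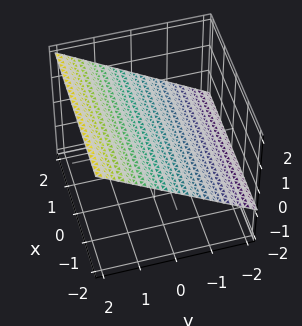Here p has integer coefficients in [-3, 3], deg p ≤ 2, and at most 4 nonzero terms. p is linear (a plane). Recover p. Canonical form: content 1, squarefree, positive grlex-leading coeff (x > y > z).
(a) deg p = 1. The surface is flat (a plane).
(b) From the visible intercepts: it crosses the y-axis at the gridline y = -1; no x-intercept at any integer in the box.
(c) Matching integer coefficients to the picture gives p.

2*y - 3*z + 2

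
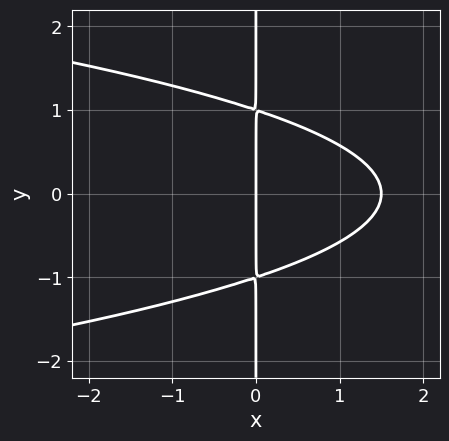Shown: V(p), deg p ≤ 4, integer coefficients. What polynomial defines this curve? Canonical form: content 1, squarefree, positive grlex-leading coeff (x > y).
3*x*y^2 + 2*x^2 - 3*x

(a) deg p = 3. A generic line meets the curve in up to 3 points.
(b) Symmetries: mirror symmetry y ↦ −y ⇒ only even powers of y.
(c) From the axis intercepts and sections: the visible y-axis segment lies entirely on the curve; one x-axis crossing is at x = 0.
(d) Solving for integer coefficients yields p as stated.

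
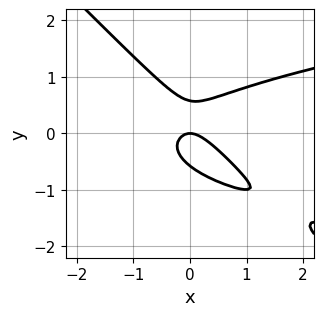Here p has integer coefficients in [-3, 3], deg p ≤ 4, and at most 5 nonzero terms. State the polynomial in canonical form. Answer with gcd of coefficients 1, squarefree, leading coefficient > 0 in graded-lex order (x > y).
3*x*y^2 + 3*y^3 - 2*x^2 - x*y - y

1. The degree is 3 — a generic line meets the curve in up to 3 points.
2. From the axis intercepts and sections: it crosses the x-axis at the gridline x = 0; it meets the y-axis at y = 0 (among the integer gridlines).
3. Matching integer coefficients to the picture gives p.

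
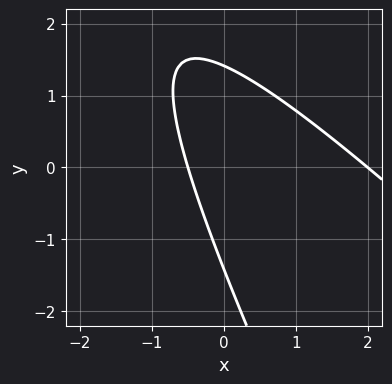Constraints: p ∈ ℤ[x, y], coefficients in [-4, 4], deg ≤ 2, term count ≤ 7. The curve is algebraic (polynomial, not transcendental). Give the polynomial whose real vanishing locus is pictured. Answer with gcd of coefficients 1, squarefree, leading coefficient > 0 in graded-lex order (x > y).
(a) The degree is 2 — no degree-1 curve has this shape.
(b) Observable constraints: one x-axis crossing is at x = 2.
(c) Putting this together gives p.

2*x^2 + 3*x*y + y^2 - 3*x - 2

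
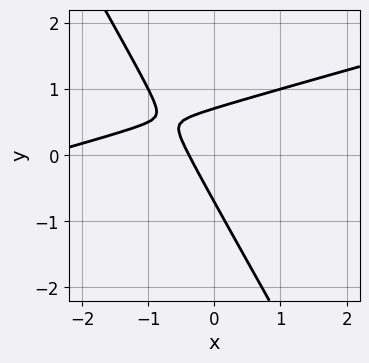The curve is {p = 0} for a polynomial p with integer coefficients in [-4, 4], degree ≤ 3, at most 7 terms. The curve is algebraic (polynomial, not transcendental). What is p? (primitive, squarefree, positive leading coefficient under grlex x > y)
x^2 - 3*x*y - 2*y^2 + 3*x + 1

(a) Degree: a generic line meets the curve in up to 2 points, so deg p = 2.
(b) Putting this together gives p.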